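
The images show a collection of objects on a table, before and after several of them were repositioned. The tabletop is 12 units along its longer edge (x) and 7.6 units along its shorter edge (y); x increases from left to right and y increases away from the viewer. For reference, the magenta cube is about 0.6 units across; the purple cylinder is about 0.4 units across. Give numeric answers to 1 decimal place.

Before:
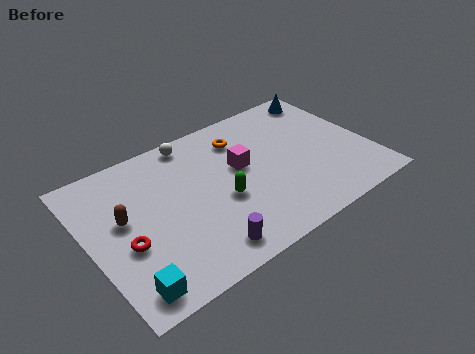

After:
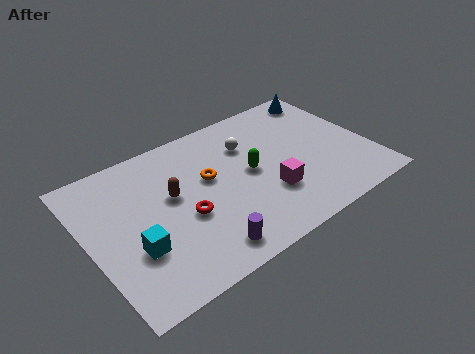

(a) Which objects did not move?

the purple cylinder and the blue cone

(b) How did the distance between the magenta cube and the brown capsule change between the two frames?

-0.8

Before: roughly 5.1 units apart; after: 4.3. That's 0.8 units closer together.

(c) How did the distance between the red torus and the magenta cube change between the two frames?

-1.8

They were about 5.4 units apart before and 3.6 after — 1.8 units closer together.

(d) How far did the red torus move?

2.5

The red torus was near (1.4, 3.0) before and (3.9, 3.1) after, so it travelled √(2.5² + 0.1²) ≈ 2.5 units.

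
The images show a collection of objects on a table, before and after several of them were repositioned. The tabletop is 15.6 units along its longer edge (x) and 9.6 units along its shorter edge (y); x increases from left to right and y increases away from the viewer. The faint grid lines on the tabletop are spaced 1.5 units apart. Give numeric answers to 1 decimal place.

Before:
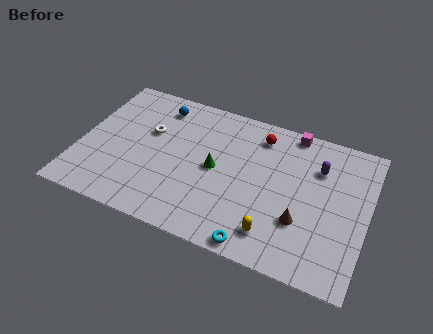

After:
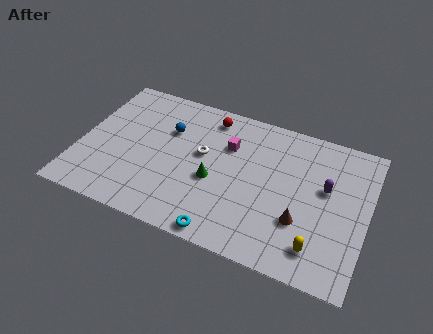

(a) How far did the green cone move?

0.8

The green cone moved from about (7.4, 4.8) to (7.4, 4.0), a distance of √(0.0² + 0.8²) ≈ 0.8.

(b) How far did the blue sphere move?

1.7

The blue sphere was near (3.9, 8.0) before and (4.6, 6.5) after, so it travelled √(0.7² + 1.5²) ≈ 1.7 units.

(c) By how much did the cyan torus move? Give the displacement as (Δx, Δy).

(-1.8, 0.0)

The cyan torus started near (10.1, 0.8) and ended near (8.3, 0.8).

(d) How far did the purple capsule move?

1.3

The purple capsule was near (12.8, 6.9) before and (13.3, 5.7) after, so it travelled √(0.5² + 1.2²) ≈ 1.3 units.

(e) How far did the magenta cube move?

4.0

The magenta cube moved from about (11.2, 8.8) to (7.9, 6.6), a distance of √(3.3² + 2.2²) ≈ 4.0.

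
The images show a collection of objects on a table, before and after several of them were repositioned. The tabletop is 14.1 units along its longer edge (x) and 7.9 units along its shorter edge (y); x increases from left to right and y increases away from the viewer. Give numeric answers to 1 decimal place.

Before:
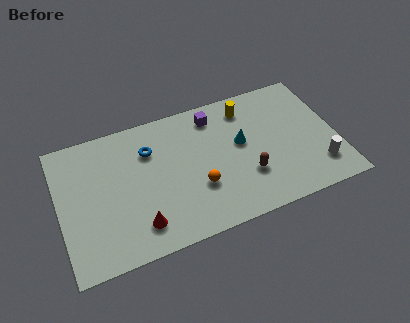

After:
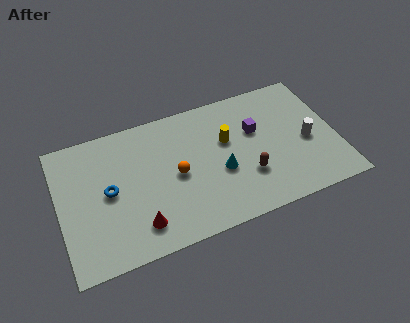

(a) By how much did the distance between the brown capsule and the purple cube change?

-1.7

Before: roughly 4.3 units apart; after: 2.6. That's 1.7 units closer together.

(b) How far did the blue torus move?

2.8

The blue torus moved from about (4.7, 5.7) to (2.5, 4.0), a distance of √(2.2² + 1.7²) ≈ 2.8.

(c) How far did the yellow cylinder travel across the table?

2.0

The yellow cylinder moved from about (9.8, 6.5) to (8.6, 4.9), a distance of √(1.2² + 1.6²) ≈ 2.0.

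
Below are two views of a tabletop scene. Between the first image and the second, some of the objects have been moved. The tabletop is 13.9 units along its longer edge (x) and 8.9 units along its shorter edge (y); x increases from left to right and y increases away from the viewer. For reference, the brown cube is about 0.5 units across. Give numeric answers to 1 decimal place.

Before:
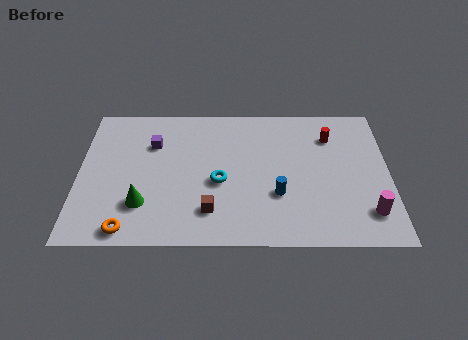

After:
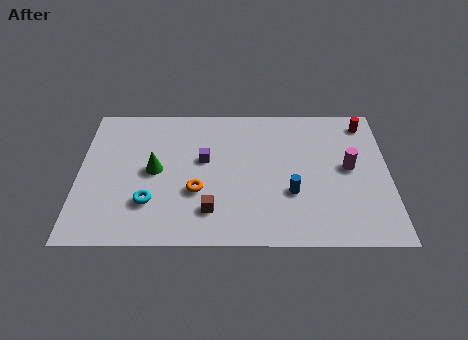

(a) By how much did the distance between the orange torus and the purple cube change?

-3.4

The distance was about 5.4 in the first image and 2.0 in the second, so they moved 3.4 units closer together.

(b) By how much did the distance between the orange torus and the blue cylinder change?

-2.7

They were about 6.9 units apart before and 4.2 after — 2.7 units closer together.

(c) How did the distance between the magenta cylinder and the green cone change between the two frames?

-1.3

Before: roughly 10.0 units apart; after: 8.7. That's 1.3 units closer together.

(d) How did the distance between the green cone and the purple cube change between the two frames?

-1.5

The distance was about 3.8 in the first image and 2.3 in the second, so they moved 1.5 units closer together.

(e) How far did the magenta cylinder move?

2.9

The magenta cylinder moved from about (12.9, 1.9) to (12.1, 4.7), a distance of √(0.8² + 2.8²) ≈ 2.9.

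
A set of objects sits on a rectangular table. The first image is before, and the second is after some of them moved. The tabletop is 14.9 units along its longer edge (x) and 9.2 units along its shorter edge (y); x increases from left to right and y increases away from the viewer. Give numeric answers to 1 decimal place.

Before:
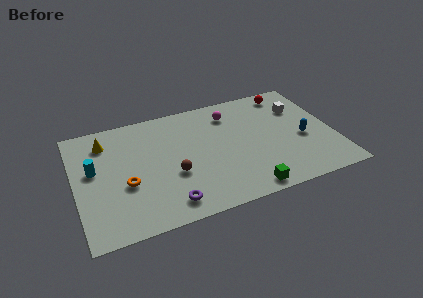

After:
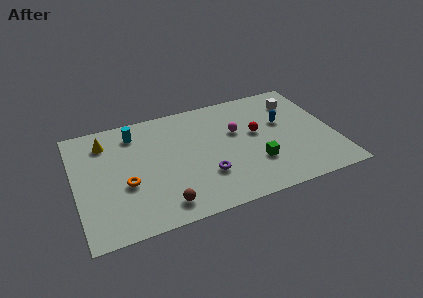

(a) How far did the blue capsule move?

2.0

From (13.1, 3.9) to (12.1, 5.6), the blue capsule covered √(1.0² + 1.7²) ≈ 2.0 units.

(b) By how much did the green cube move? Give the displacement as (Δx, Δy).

(0.8, 1.9)

From the two frames, the green cube sits at roughly (9.4, 0.9) before and (10.2, 2.8) after.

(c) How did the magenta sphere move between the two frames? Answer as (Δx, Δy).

(0.2, -1.6)

The magenta sphere was at about (9.2, 7.3) and moved to about (9.4, 5.7).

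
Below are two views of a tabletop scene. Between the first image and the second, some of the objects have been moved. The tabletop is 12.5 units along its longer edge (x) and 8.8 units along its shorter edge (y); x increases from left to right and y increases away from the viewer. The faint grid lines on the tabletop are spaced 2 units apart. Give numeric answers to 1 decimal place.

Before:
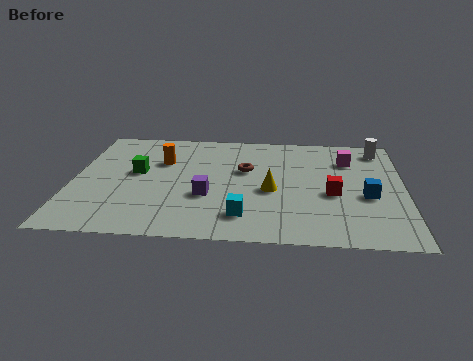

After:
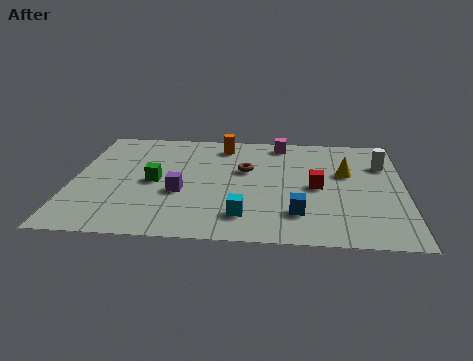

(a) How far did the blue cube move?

3.0

The blue cube was near (11.1, 3.6) before and (8.5, 2.1) after, so it travelled √(2.6² + 1.5²) ≈ 3.0 units.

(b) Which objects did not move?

the brown torus and the cyan cube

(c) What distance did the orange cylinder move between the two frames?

2.7

The orange cylinder moved from about (3.3, 5.9) to (5.6, 7.4), a distance of √(2.3² + 1.5²) ≈ 2.7.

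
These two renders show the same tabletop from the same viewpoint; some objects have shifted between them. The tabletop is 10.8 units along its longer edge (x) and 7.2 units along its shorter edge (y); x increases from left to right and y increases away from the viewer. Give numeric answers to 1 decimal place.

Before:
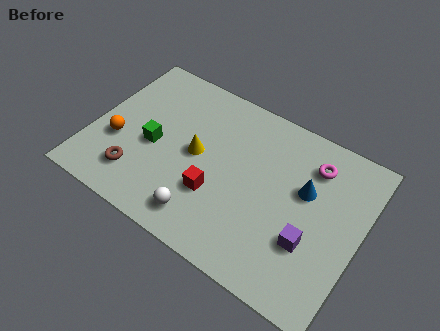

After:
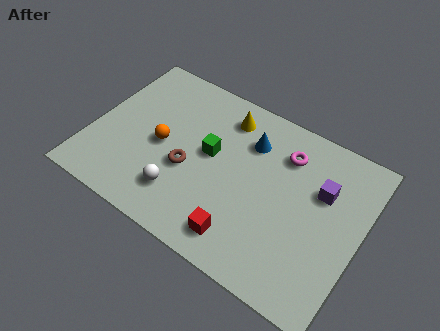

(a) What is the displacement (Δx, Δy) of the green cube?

(2.2, 0.8)

The green cube started near (2.5, 3.2) and ended near (4.7, 4.0).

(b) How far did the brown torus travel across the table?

2.3

The brown torus moved from about (2.1, 1.6) to (4.0, 2.9), a distance of √(1.9² + 1.3²) ≈ 2.3.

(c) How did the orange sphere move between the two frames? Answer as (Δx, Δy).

(1.7, 0.7)

From the two frames, the orange sphere sits at roughly (1.1, 2.7) before and (2.8, 3.4) after.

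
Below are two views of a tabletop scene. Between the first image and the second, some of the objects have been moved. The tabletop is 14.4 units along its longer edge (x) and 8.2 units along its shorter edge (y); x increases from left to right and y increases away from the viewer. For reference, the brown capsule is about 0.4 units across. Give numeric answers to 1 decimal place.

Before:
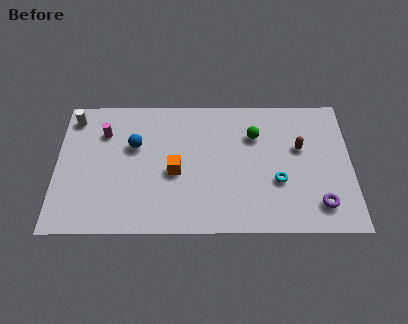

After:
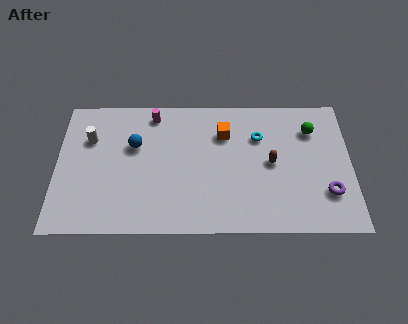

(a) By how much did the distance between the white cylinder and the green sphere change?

+1.9

Before: roughly 9.0 units apart; after: 10.9. That's 1.9 units further apart.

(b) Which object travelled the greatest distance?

the orange cube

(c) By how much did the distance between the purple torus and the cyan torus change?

+2.3

Before: roughly 2.4 units apart; after: 4.7. That's 2.3 units further apart.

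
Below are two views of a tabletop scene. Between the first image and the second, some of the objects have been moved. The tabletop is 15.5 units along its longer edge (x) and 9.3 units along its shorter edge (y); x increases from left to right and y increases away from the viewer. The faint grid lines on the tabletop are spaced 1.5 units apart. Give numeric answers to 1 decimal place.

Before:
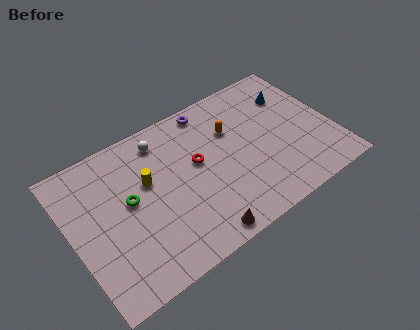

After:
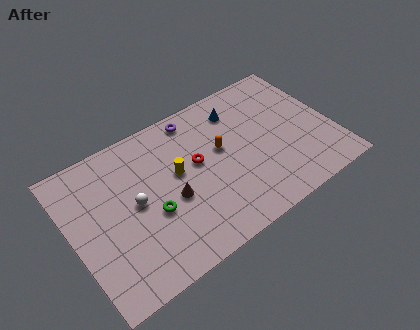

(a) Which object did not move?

the red torus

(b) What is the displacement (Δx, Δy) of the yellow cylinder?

(1.7, -0.4)

The yellow cylinder was at about (4.6, 5.7) and moved to about (6.3, 5.3).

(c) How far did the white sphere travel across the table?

3.7

From (5.8, 7.8) to (3.7, 4.8), the white sphere covered √(2.1² + 3.0²) ≈ 3.7 units.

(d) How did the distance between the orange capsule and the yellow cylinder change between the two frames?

-2.5

The distance was about 5.2 in the first image and 2.7 in the second, so they moved 2.5 units closer together.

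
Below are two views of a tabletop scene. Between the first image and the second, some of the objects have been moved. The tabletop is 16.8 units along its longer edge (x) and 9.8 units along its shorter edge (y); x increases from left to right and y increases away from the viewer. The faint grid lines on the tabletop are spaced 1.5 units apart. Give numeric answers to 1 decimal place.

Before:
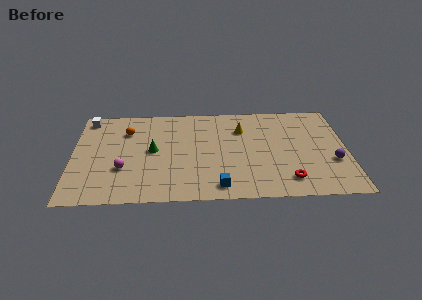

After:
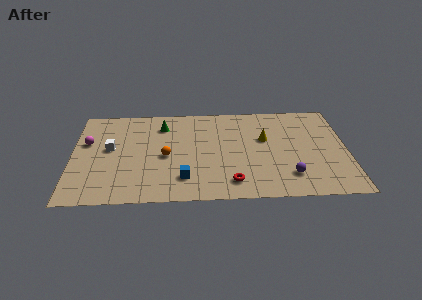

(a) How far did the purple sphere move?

3.0

The purple sphere moved from about (15.9, 3.5) to (13.2, 2.2), a distance of √(2.7² + 1.3²) ≈ 3.0.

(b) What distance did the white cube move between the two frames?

3.5

The white cube moved from about (0.9, 8.6) to (2.3, 5.4), a distance of √(1.4² + 3.2²) ≈ 3.5.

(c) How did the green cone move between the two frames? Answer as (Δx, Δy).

(0.6, 2.6)

The green cone started near (4.9, 5.1) and ended near (5.5, 7.7).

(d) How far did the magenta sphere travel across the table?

3.6

The magenta sphere moved from about (3.1, 3.3) to (0.9, 6.1), a distance of √(2.2² + 2.8²) ≈ 3.6.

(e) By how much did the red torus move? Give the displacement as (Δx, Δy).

(-3.4, -0.1)

The red torus started near (13.1, 1.8) and ended near (9.7, 1.7).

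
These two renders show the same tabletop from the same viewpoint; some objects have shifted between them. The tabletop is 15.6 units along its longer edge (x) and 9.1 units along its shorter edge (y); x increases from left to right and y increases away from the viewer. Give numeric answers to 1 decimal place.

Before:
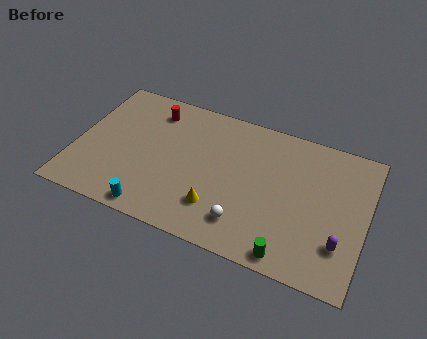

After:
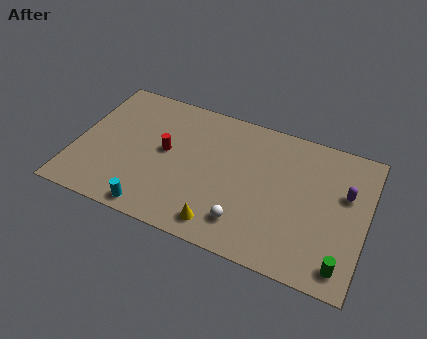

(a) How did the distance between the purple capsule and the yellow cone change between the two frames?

+1.1

The distance was about 6.5 in the first image and 7.6 in the second, so they moved 1.1 units further apart.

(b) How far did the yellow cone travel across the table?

1.0

The yellow cone moved from about (7.9, 2.3) to (8.2, 1.3), a distance of √(0.3² + 1.0²) ≈ 1.0.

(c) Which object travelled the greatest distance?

the purple capsule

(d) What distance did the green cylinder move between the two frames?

2.7

From (11.9, 0.9) to (14.6, 1.3), the green cylinder covered √(2.7² + 0.4²) ≈ 2.7 units.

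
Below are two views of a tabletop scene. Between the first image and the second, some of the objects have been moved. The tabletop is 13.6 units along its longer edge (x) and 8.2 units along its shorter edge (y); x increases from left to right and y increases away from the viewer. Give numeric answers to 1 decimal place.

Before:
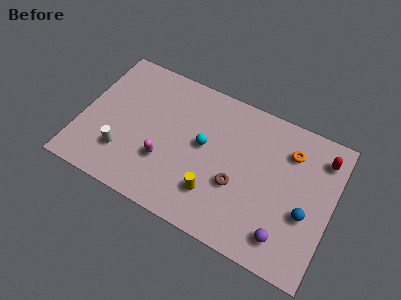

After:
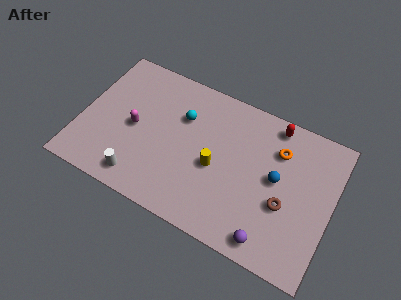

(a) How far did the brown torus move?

2.6

The brown torus moved from about (8.6, 3.1) to (11.2, 3.2), a distance of √(2.6² + 0.1²) ≈ 2.6.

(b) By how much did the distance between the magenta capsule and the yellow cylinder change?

+1.6

They were about 2.9 units apart before and 4.5 after — 1.6 units further apart.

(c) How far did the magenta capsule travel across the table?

2.2

From (4.7, 2.7) to (2.9, 3.9), the magenta capsule covered √(1.8² + 1.2²) ≈ 2.2 units.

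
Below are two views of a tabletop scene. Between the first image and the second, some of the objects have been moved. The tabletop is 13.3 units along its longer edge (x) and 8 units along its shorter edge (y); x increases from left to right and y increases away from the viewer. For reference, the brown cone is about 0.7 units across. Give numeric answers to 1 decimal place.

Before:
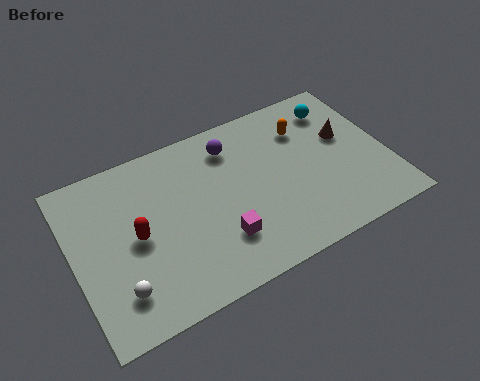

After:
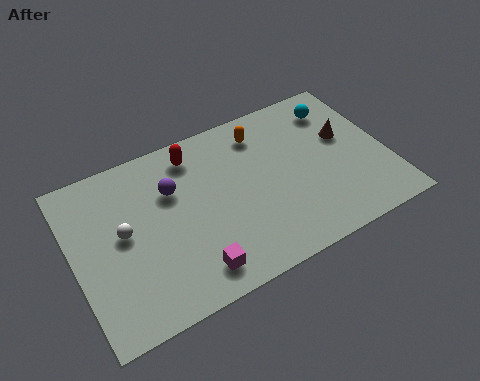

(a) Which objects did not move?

the cyan sphere and the brown cone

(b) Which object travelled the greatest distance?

the red capsule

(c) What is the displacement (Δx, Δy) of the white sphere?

(0.5, 2.5)

The white sphere was at about (1.6, 1.8) and moved to about (2.1, 4.3).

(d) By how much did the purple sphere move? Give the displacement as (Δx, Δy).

(-2.7, -1.0)

The purple sphere was at about (7.0, 6.4) and moved to about (4.3, 5.4).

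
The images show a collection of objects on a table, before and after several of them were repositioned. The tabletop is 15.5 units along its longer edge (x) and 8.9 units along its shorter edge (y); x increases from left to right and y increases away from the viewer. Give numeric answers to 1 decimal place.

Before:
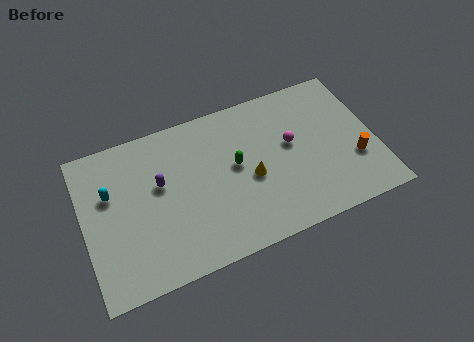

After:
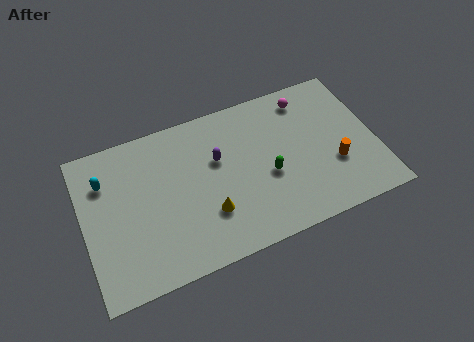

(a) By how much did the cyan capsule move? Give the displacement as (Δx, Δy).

(-0.2, 0.8)

The cyan capsule started near (1.5, 5.7) and ended near (1.3, 6.5).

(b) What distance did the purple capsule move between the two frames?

3.1

From (4.1, 5.3) to (7.2, 5.6), the purple capsule covered √(3.1² + 0.3²) ≈ 3.1 units.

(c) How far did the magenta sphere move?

2.6

The magenta sphere moved from about (11.1, 5.1) to (12.2, 7.5), a distance of √(1.1² + 2.4²) ≈ 2.6.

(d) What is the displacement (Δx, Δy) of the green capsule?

(1.6, -1.2)

From the two frames, the green capsule sits at roughly (8.1, 4.9) before and (9.7, 3.7) after.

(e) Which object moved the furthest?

the purple capsule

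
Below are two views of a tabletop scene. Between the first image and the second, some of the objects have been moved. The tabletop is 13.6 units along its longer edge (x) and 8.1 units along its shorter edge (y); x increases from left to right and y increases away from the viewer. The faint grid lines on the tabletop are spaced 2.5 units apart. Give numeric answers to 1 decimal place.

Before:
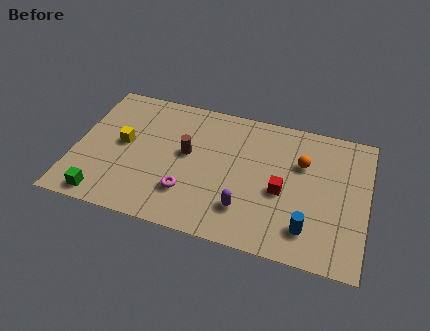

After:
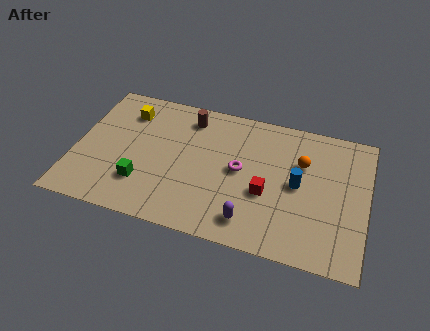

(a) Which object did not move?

the orange sphere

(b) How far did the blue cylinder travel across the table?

2.5

From (11.0, 1.7) to (10.4, 4.1), the blue cylinder covered √(0.6² + 2.4²) ≈ 2.5 units.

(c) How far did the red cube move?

0.8

The red cube moved from about (9.7, 3.5) to (9.0, 3.2), a distance of √(0.7² + 0.3²) ≈ 0.8.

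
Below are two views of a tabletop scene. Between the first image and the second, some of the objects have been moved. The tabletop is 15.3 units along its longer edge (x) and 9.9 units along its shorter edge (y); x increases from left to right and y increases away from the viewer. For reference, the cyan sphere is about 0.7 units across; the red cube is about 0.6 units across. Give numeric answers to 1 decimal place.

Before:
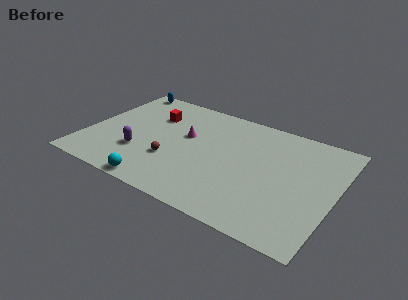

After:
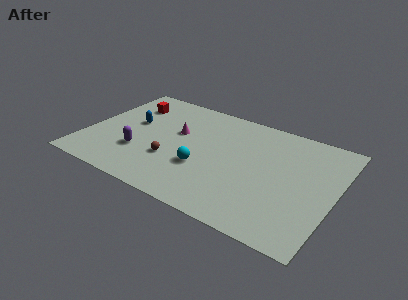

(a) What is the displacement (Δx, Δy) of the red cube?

(-1.6, 0.5)

The red cube was at about (3.7, 7.0) and moved to about (2.1, 7.5).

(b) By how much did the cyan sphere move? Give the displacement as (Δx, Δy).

(2.3, 2.7)

The cyan sphere was at about (5.1, 0.8) and moved to about (7.4, 3.5).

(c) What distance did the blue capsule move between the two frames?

3.6

The blue capsule moved from about (1.3, 9.1) to (2.6, 5.7), a distance of √(1.3² + 3.4²) ≈ 3.6.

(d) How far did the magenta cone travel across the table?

0.6

The magenta cone was near (6.0, 5.9) before and (5.4, 6.0) after, so it travelled √(0.6² + 0.1²) ≈ 0.6 units.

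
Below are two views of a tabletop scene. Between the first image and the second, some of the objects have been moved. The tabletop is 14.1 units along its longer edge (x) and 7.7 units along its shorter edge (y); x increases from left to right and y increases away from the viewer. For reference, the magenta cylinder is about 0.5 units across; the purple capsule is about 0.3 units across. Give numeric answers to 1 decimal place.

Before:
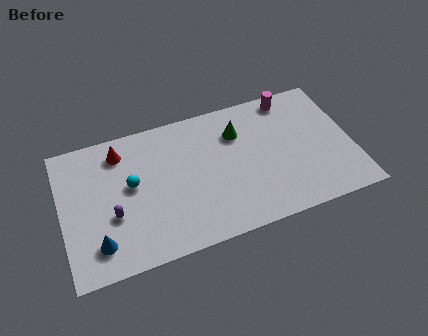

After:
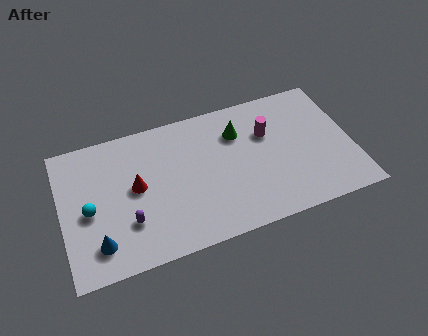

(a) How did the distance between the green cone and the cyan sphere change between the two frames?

+2.2

They were about 5.5 units apart before and 7.7 after — 2.2 units further apart.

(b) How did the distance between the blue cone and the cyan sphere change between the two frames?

-1.3

Before: roughly 3.2 units apart; after: 1.9. That's 1.3 units closer together.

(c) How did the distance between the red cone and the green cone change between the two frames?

-0.4

They were about 5.7 units apart before and 5.3 after — 0.4 units closer together.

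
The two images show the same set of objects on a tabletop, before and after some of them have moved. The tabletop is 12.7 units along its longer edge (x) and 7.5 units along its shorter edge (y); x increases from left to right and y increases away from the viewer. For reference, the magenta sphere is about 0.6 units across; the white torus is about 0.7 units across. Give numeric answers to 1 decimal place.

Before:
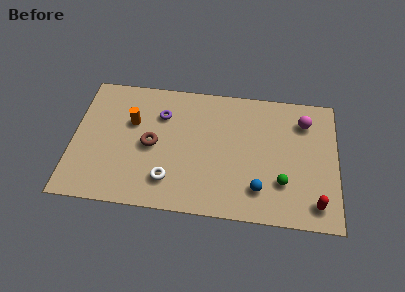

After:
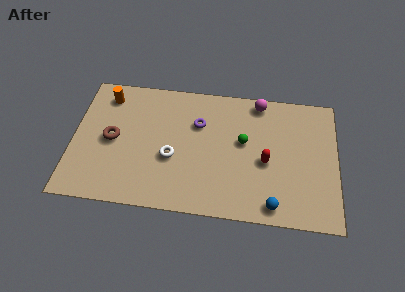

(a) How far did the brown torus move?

1.9

The brown torus moved from about (3.8, 3.6) to (1.9, 3.7), a distance of √(1.9² + 0.1²) ≈ 1.9.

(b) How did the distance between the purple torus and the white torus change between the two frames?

-1.3

The distance was about 3.7 in the first image and 2.4 in the second, so they moved 1.3 units closer together.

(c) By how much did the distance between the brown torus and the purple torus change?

+2.5

They were about 1.8 units apart before and 4.3 after — 2.5 units further apart.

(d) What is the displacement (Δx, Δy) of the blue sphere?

(0.7, -0.8)

The blue sphere started near (9.0, 1.7) and ended near (9.7, 0.9).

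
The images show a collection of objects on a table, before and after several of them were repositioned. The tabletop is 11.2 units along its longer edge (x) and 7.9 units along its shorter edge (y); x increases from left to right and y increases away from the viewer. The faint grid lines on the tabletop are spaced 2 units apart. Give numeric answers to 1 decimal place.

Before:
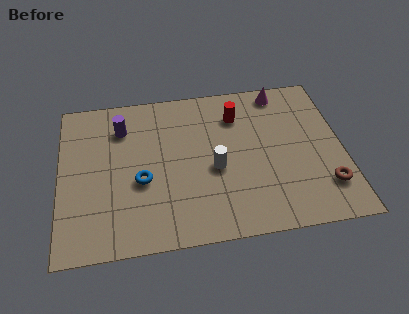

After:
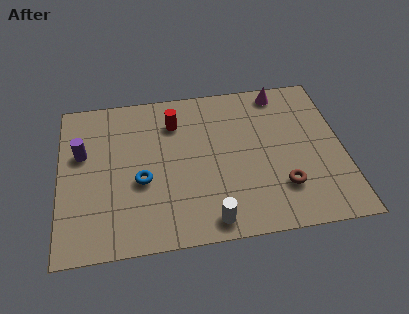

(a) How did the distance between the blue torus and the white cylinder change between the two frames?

+0.6

The distance was about 2.9 in the first image and 3.5 in the second, so they moved 0.6 units further apart.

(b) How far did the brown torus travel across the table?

1.7

The brown torus was near (10.4, 1.9) before and (8.7, 2.1) after, so it travelled √(1.7² + 0.2²) ≈ 1.7 units.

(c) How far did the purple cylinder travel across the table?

1.9

The purple cylinder moved from about (2.5, 6.0) to (0.9, 4.9), a distance of √(1.6² + 1.1²) ≈ 1.9.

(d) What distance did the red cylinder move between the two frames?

2.5

From (7.1, 6.0) to (4.6, 6.0), the red cylinder covered √(2.5² + 0.0²) ≈ 2.5 units.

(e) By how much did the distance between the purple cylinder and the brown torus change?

-0.6

Before: roughly 8.9 units apart; after: 8.3. That's 0.6 units closer together.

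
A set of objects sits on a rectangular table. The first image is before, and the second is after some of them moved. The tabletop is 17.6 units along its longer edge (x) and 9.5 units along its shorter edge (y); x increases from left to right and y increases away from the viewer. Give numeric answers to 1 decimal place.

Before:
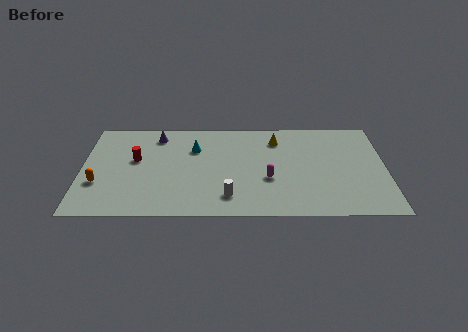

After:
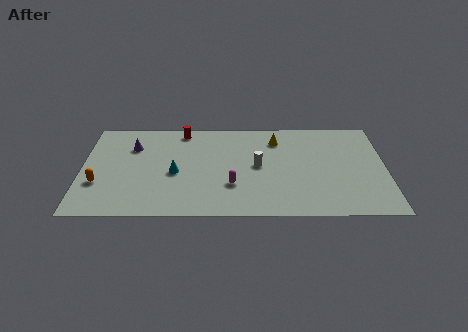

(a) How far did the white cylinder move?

3.4

The white cylinder moved from about (8.5, 1.9) to (10.2, 4.9), a distance of √(1.7² + 3.0²) ≈ 3.4.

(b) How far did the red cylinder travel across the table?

4.0

From (3.1, 5.5) to (5.8, 8.4), the red cylinder covered √(2.7² + 2.9²) ≈ 4.0 units.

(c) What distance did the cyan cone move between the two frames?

2.6

From (6.5, 6.6) to (5.4, 4.2), the cyan cone covered √(1.1² + 2.4²) ≈ 2.6 units.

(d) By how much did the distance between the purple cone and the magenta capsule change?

-0.9

They were about 7.8 units apart before and 6.9 after — 0.9 units closer together.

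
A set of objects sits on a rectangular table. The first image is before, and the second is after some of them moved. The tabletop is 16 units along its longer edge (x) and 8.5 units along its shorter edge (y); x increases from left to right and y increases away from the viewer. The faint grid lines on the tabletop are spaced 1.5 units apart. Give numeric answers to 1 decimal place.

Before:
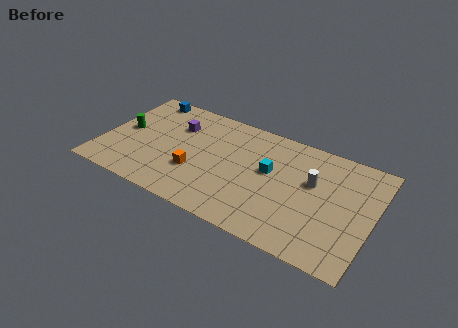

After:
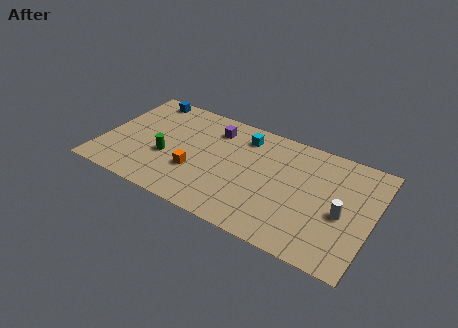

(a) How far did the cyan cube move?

2.7

From (9.9, 4.9) to (8.1, 6.9), the cyan cube covered √(1.8² + 2.0²) ≈ 2.7 units.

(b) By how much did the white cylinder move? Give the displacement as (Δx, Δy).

(1.9, -1.5)

The white cylinder was at about (12.4, 5.2) and moved to about (14.3, 3.7).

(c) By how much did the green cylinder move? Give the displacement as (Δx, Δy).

(2.7, -1.1)

The green cylinder was at about (1.2, 4.4) and moved to about (3.9, 3.3).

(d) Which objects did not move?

the blue cube and the orange cube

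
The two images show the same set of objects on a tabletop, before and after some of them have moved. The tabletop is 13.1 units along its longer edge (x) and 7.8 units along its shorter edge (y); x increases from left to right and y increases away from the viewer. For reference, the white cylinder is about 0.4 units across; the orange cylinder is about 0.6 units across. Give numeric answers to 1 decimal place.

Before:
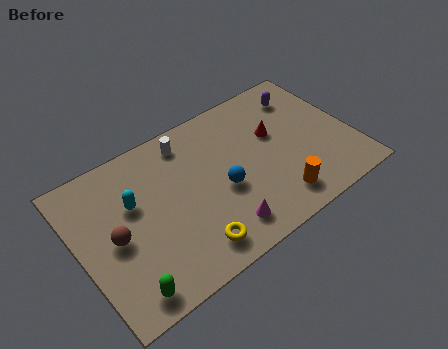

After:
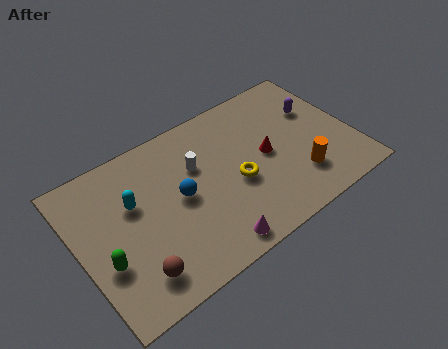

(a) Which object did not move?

the cyan capsule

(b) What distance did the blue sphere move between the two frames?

2.0

The blue sphere was near (6.7, 3.3) before and (4.8, 4.0) after, so it travelled √(1.9² + 0.7²) ≈ 2.0 units.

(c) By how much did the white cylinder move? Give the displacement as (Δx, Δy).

(0.2, -1.5)

From the two frames, the white cylinder sits at roughly (5.6, 6.6) before and (5.8, 5.1) after.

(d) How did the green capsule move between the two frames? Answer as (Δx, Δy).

(-0.6, 1.8)

From the two frames, the green capsule sits at roughly (1.6, 1.0) before and (1.0, 2.8) after.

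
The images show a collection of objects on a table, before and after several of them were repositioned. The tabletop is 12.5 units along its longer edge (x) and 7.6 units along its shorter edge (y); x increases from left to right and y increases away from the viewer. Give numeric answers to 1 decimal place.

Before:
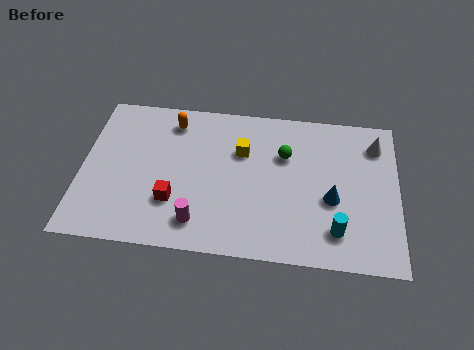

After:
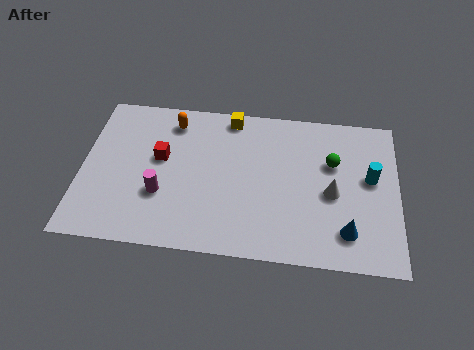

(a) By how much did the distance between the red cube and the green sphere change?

+1.7

The distance was about 5.1 in the first image and 6.8 in the second, so they moved 1.7 units further apart.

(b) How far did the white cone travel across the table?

3.1

From (11.6, 6.0) to (9.9, 3.4), the white cone covered √(1.7² + 2.6²) ≈ 3.1 units.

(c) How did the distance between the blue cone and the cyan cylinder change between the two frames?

+1.3

The distance was about 1.5 in the first image and 2.8 in the second, so they moved 1.3 units further apart.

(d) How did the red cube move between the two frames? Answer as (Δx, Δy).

(-0.6, 2.1)

The red cube started near (3.7, 2.3) and ended near (3.1, 4.4).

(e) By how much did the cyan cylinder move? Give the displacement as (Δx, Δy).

(1.3, 2.7)

From the two frames, the cyan cylinder sits at roughly (10.1, 1.6) before and (11.4, 4.3) after.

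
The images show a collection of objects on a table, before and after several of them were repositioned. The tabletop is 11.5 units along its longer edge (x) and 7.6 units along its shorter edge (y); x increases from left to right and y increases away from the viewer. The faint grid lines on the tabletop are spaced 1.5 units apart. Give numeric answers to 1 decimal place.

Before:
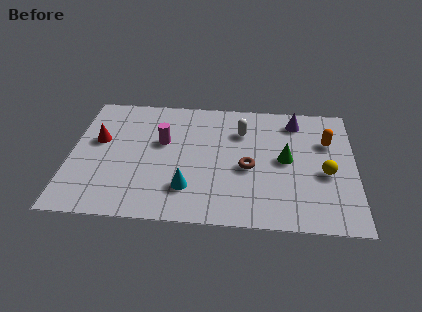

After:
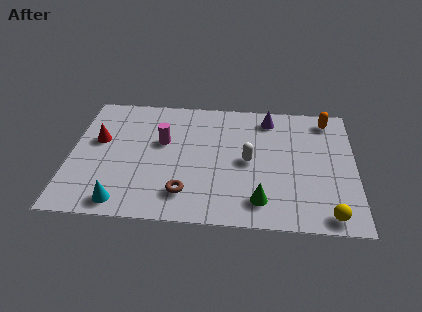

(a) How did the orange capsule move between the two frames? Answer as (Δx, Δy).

(0.0, 1.4)

From the two frames, the orange capsule sits at roughly (10.4, 5.1) before and (10.4, 6.5) after.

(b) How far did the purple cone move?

1.1

The purple cone moved from about (9.1, 6.3) to (8.0, 6.4), a distance of √(1.1² + 0.1²) ≈ 1.1.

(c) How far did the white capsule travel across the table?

1.8

The white capsule moved from about (6.9, 5.5) to (7.2, 3.7), a distance of √(0.3² + 1.8²) ≈ 1.8.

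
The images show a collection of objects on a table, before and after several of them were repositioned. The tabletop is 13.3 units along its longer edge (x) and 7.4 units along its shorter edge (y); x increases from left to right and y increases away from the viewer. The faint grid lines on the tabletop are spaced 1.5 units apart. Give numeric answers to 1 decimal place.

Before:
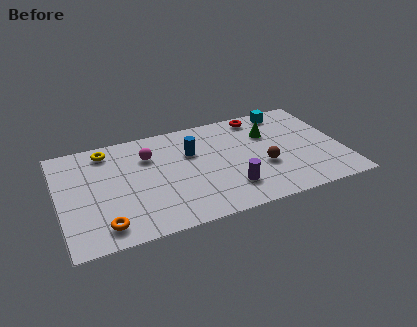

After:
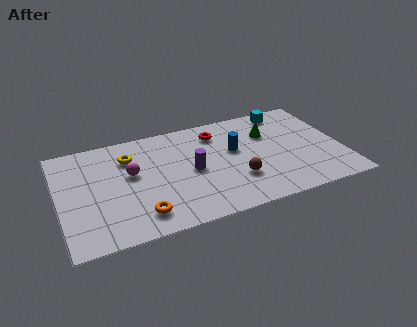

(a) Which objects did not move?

the green cone and the cyan cube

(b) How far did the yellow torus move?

1.3

The yellow torus moved from about (2.4, 6.3) to (3.4, 5.5), a distance of √(1.0² + 0.8²) ≈ 1.3.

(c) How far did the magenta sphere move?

1.3

The magenta sphere moved from about (4.3, 5.3) to (3.4, 4.3), a distance of √(0.9² + 1.0²) ≈ 1.3.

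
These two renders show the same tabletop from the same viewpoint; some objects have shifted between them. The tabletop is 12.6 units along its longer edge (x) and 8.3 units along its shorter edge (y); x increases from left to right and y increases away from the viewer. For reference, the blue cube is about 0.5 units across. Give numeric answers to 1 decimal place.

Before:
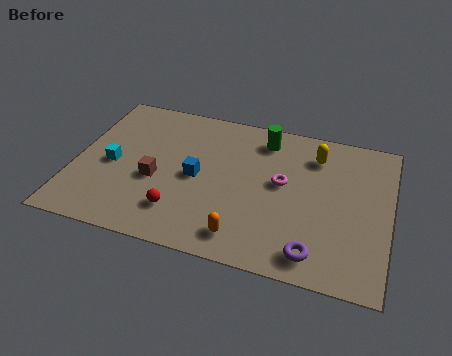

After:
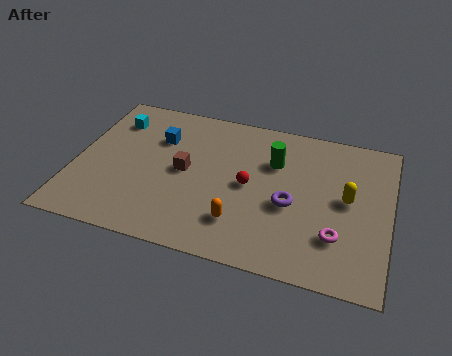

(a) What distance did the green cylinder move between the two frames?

1.3

From (7.4, 6.9) to (7.9, 5.7), the green cylinder covered √(0.5² + 1.2²) ≈ 1.3 units.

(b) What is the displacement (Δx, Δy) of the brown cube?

(1.1, 0.8)

From the two frames, the brown cube sits at roughly (3.3, 3.4) before and (4.4, 4.2) after.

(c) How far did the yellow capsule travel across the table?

2.5

From (9.5, 6.5) to (10.9, 4.4), the yellow capsule covered √(1.4² + 2.1²) ≈ 2.5 units.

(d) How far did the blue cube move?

2.5

The blue cube moved from about (4.9, 4.0) to (3.2, 5.8), a distance of √(1.7² + 1.8²) ≈ 2.5.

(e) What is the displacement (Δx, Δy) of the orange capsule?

(-0.2, 0.7)

From the two frames, the orange capsule sits at roughly (7.0, 1.3) before and (6.8, 2.0) after.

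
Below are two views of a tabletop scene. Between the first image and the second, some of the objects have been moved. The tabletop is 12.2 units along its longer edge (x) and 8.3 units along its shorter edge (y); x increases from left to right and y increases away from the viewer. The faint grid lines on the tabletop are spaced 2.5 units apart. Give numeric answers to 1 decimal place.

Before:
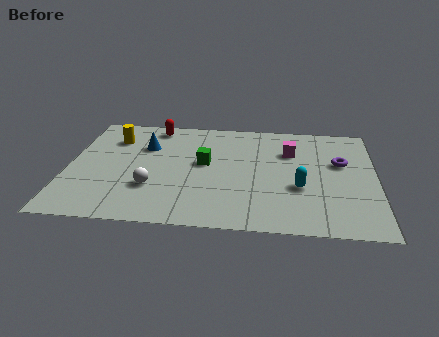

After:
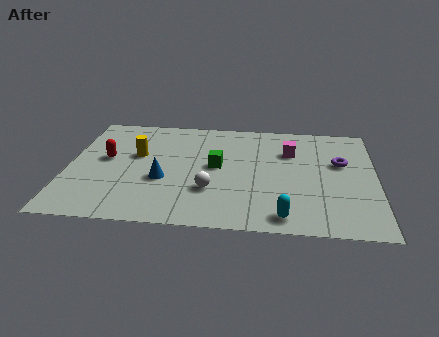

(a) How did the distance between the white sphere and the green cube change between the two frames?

-1.0

The distance was about 2.8 in the first image and 1.8 in the second, so they moved 1.0 units closer together.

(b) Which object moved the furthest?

the red capsule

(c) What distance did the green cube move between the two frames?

0.5

From (5.4, 4.6) to (5.9, 4.4), the green cube covered √(0.5² + 0.2²) ≈ 0.5 units.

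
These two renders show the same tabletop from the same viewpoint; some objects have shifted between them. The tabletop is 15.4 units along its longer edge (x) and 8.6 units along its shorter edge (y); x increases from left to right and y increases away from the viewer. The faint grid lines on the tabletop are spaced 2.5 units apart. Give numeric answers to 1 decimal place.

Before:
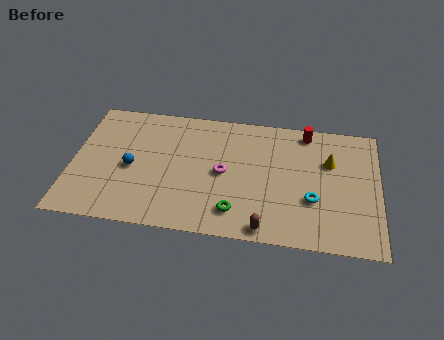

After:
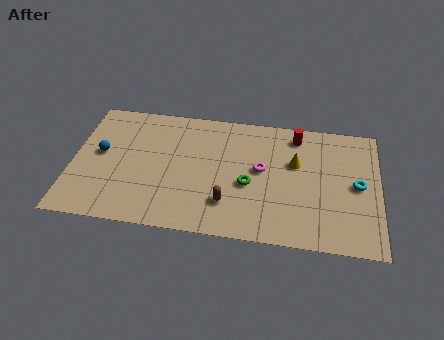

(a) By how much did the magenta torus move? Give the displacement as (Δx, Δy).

(1.9, 0.5)

From the two frames, the magenta torus sits at roughly (7.6, 4.2) before and (9.5, 4.7) after.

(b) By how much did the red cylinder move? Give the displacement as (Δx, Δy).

(-0.5, -0.3)

The red cylinder was at about (11.7, 7.6) and moved to about (11.2, 7.3).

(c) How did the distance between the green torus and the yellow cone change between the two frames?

-3.2

They were about 6.1 units apart before and 2.9 after — 3.2 units closer together.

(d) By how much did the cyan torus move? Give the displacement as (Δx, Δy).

(2.2, 1.3)

From the two frames, the cyan torus sits at roughly (12.1, 3.0) before and (14.3, 4.3) after.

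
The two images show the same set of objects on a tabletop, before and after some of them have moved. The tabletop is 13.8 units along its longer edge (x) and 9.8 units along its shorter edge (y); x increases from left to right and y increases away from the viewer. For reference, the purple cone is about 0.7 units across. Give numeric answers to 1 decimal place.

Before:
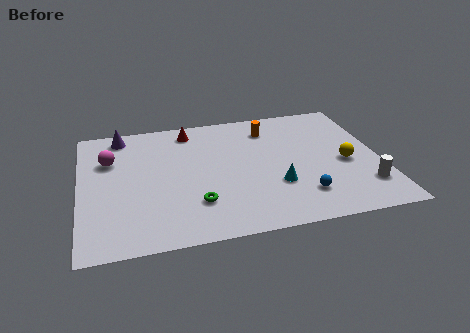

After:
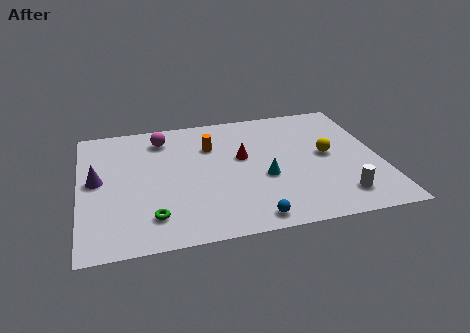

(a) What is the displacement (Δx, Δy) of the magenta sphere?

(2.5, 1.3)

The magenta sphere started near (1.4, 6.7) and ended near (3.9, 8.0).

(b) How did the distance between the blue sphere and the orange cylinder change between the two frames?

+0.4

Before: roughly 5.7 units apart; after: 6.1. That's 0.4 units further apart.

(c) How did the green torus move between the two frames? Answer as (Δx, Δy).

(-2.0, -0.6)

The green torus started near (5.2, 2.6) and ended near (3.2, 2.0).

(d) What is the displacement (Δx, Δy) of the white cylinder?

(-1.2, -0.5)

From the two frames, the white cylinder sits at roughly (12.9, 2.3) before and (11.7, 1.8) after.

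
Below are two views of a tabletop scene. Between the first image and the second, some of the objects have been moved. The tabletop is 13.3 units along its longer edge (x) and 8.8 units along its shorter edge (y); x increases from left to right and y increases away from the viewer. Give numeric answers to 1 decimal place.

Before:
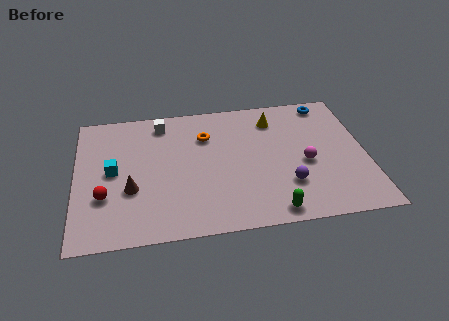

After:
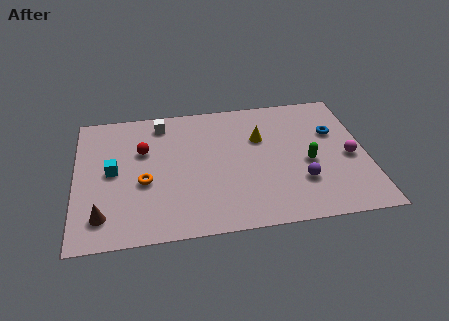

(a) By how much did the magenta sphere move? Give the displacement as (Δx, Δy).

(2.0, 0.1)

The magenta sphere was at about (10.5, 3.8) and moved to about (12.5, 3.9).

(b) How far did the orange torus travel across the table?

4.0

The orange torus was near (6.0, 6.3) before and (3.1, 3.6) after, so it travelled √(2.9² + 2.7²) ≈ 4.0 units.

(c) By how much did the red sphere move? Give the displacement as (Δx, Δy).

(1.8, 2.8)

From the two frames, the red sphere sits at roughly (1.3, 2.9) before and (3.1, 5.7) after.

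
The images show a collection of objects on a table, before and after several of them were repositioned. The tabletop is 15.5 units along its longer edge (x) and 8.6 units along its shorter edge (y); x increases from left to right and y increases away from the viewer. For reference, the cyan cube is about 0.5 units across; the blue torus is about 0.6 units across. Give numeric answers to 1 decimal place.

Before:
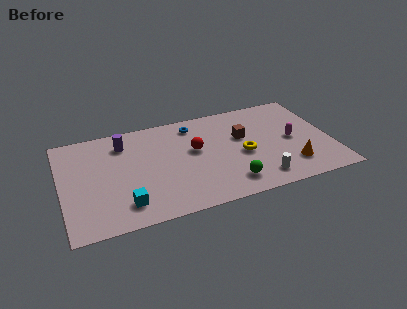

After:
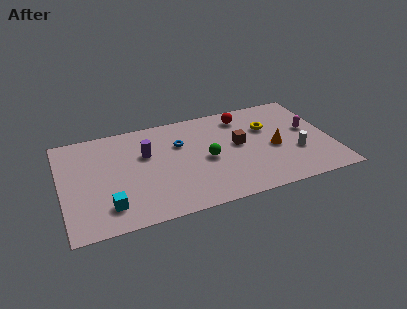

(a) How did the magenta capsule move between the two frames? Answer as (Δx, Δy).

(1.0, 0.6)

From the two frames, the magenta capsule sits at roughly (13.3, 4.2) before and (14.3, 4.8) after.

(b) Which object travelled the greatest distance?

the red sphere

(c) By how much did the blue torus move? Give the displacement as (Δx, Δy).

(-0.9, -1.4)

From the two frames, the blue torus sits at roughly (7.8, 7.2) before and (6.9, 5.8) after.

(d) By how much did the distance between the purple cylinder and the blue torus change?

-2.1

The distance was about 4.1 in the first image and 2.0 in the second, so they moved 2.1 units closer together.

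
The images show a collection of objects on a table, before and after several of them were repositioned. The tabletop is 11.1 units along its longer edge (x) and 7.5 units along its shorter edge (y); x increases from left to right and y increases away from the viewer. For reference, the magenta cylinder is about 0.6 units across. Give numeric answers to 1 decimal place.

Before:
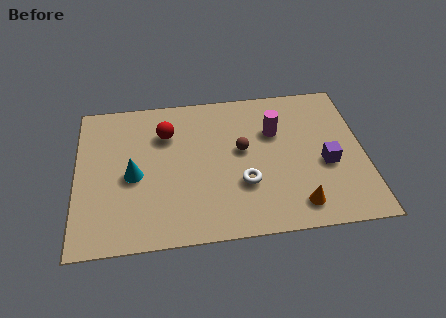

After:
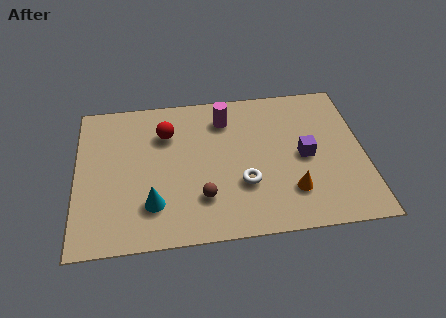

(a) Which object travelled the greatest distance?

the brown sphere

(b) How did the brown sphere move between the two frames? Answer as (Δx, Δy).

(-1.6, -2.2)

The brown sphere was at about (6.4, 4.2) and moved to about (4.8, 2.0).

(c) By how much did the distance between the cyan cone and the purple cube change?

-1.3

They were about 7.4 units apart before and 6.1 after — 1.3 units closer together.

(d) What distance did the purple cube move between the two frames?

0.9

From (9.6, 3.1) to (8.8, 3.6), the purple cube covered √(0.8² + 0.5²) ≈ 0.9 units.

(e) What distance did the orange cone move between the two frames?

0.7

The orange cone moved from about (8.4, 1.2) to (8.2, 1.9), a distance of √(0.2² + 0.7²) ≈ 0.7.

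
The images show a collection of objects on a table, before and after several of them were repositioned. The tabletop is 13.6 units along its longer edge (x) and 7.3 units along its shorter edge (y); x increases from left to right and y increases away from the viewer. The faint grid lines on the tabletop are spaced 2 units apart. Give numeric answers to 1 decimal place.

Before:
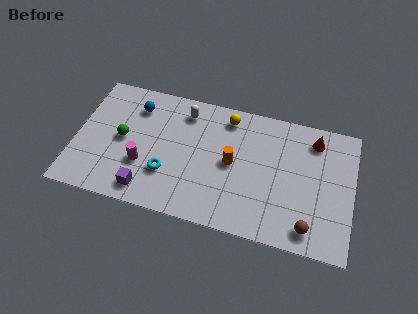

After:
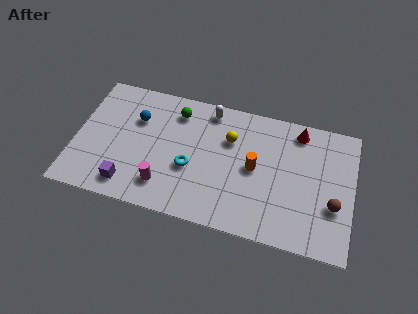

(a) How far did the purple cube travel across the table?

0.9

The purple cube moved from about (3.7, 1.1) to (2.8, 1.2), a distance of √(0.9² + 0.1²) ≈ 0.9.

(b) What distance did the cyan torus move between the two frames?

1.3

The cyan torus was near (4.6, 2.3) before and (5.7, 2.9) after, so it travelled √(1.1² + 0.6²) ≈ 1.3 units.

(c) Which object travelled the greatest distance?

the green sphere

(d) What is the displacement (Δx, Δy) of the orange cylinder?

(1.1, 0.0)

The orange cylinder was at about (7.7, 3.7) and moved to about (8.8, 3.7).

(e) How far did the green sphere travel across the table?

3.3

The green sphere moved from about (2.3, 3.7) to (4.8, 5.9), a distance of √(2.5² + 2.2²) ≈ 3.3.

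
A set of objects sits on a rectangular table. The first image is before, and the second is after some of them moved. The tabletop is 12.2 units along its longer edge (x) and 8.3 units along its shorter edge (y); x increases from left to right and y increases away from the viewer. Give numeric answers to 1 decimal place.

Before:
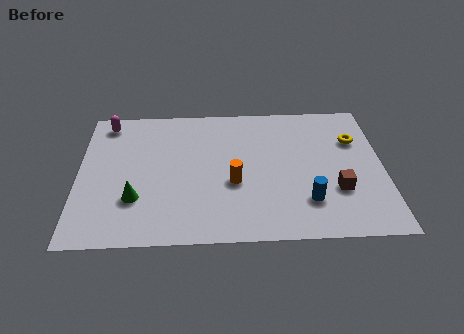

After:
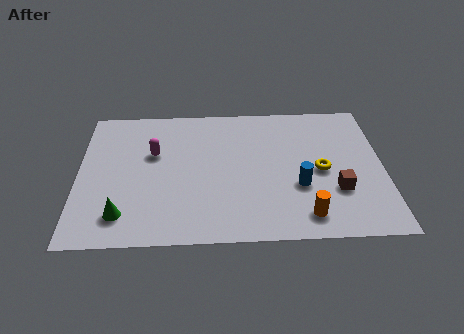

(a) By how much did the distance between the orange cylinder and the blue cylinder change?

-1.4

They were about 3.1 units apart before and 1.7 after — 1.4 units closer together.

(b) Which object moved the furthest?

the orange cylinder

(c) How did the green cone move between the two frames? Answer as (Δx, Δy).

(-0.5, -0.9)

From the two frames, the green cone sits at roughly (2.3, 2.5) before and (1.8, 1.6) after.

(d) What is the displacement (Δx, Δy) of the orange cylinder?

(2.8, -2.0)

The orange cylinder started near (6.2, 3.3) and ended near (9.0, 1.3).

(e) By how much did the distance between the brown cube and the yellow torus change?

-1.8

The distance was about 3.1 in the first image and 1.3 in the second, so they moved 1.8 units closer together.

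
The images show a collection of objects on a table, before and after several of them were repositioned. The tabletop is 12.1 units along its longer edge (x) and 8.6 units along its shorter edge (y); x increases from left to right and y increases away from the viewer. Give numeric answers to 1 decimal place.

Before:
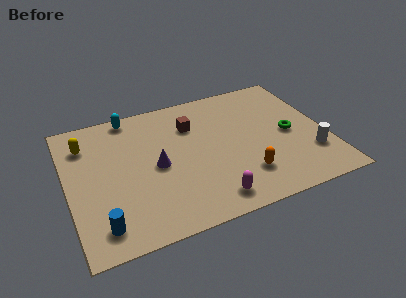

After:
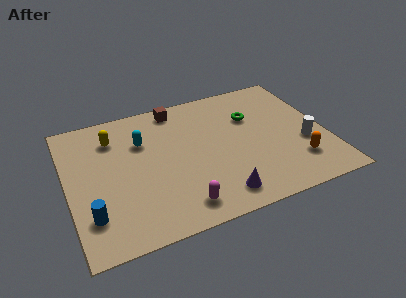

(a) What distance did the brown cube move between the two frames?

1.5

The brown cube was near (6.0, 6.2) before and (5.4, 7.6) after, so it travelled √(0.6² + 1.4²) ≈ 1.5 units.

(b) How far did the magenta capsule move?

1.4

From (6.3, 1.2) to (4.9, 1.3), the magenta capsule covered √(1.4² + 0.1²) ≈ 1.4 units.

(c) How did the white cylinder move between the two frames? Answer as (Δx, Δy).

(-0.2, 0.8)

The white cylinder started near (11.2, 2.4) and ended near (11.0, 3.2).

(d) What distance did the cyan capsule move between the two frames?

1.9

The cyan capsule moved from about (3.2, 7.8) to (3.6, 5.9), a distance of √(0.4² + 1.9²) ≈ 1.9.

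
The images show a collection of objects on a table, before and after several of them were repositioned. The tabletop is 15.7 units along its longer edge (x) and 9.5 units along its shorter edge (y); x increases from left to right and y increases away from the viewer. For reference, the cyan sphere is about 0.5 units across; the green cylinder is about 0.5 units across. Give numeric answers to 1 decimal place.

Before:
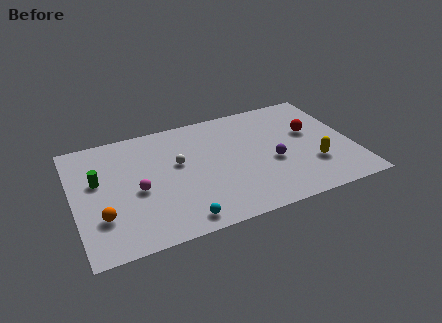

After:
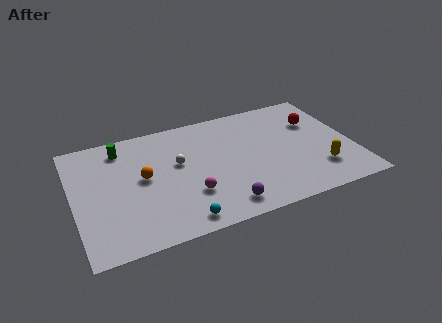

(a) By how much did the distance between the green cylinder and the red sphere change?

-1.0

The distance was about 12.1 in the first image and 11.1 in the second, so they moved 1.0 units closer together.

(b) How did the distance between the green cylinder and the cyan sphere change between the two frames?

+1.1

They were about 6.2 units apart before and 7.3 after — 1.1 units further apart.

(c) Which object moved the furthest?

the purple sphere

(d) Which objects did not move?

the cyan sphere and the white sphere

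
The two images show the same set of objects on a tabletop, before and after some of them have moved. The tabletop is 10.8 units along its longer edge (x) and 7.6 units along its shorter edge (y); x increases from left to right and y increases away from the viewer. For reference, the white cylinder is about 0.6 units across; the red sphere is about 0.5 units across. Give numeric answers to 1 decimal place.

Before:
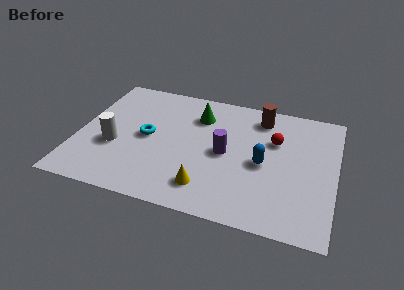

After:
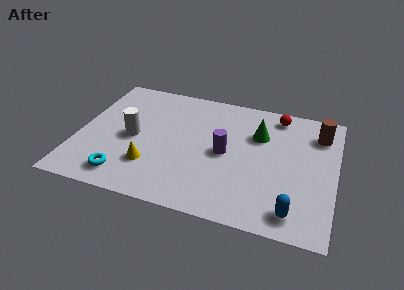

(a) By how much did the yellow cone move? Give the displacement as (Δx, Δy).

(-2.4, 0.6)

The yellow cone was at about (5.6, 1.5) and moved to about (3.2, 2.1).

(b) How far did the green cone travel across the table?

2.6

The green cone was near (4.9, 5.7) before and (7.5, 5.2) after, so it travelled √(2.6² + 0.5²) ≈ 2.6 units.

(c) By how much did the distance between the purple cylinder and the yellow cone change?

+1.1

Before: roughly 2.3 units apart; after: 3.4. That's 1.1 units further apart.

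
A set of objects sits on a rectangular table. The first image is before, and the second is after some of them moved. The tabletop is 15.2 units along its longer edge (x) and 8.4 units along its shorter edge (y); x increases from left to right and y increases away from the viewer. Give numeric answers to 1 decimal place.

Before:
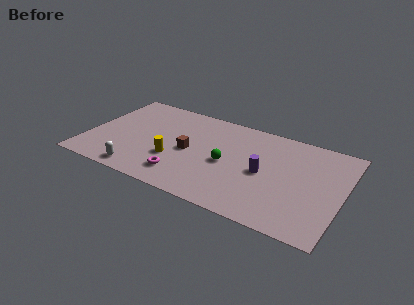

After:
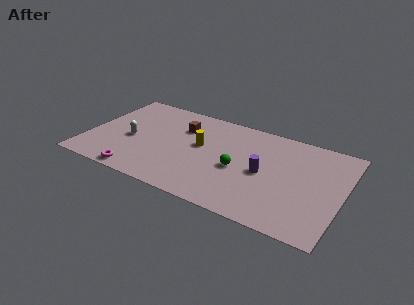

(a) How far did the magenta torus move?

2.7

From (6.0, 1.7) to (3.5, 0.8), the magenta torus covered √(2.5² + 0.9²) ≈ 2.7 units.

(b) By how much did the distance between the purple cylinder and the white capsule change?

+0.3

The distance was about 7.7 in the first image and 8.0 in the second, so they moved 0.3 units further apart.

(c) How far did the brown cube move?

2.1

The brown cube was near (6.1, 4.0) before and (5.4, 6.0) after, so it travelled √(0.7² + 2.0²) ≈ 2.1 units.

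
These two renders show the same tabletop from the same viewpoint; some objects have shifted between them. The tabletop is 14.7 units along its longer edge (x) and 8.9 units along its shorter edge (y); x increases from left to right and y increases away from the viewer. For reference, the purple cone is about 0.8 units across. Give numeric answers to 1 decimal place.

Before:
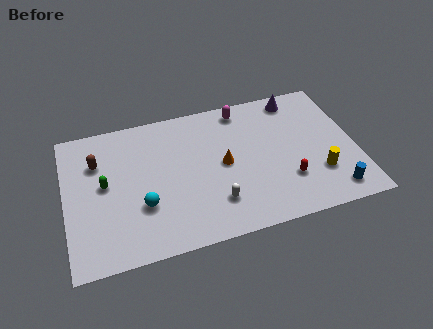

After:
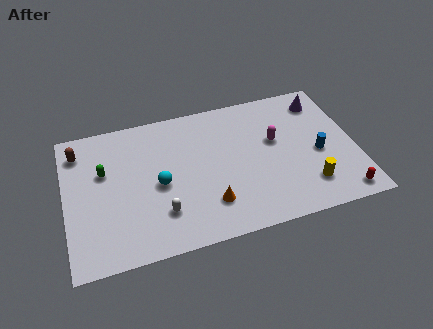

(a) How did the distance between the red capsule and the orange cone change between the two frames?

+3.1

They were about 3.6 units apart before and 6.7 after — 3.1 units further apart.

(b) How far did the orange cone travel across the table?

2.5

The orange cone was near (8.0, 4.5) before and (7.1, 2.2) after, so it travelled √(0.9² + 2.3²) ≈ 2.5 units.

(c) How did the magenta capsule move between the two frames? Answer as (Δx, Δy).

(1.5, -2.5)

The magenta capsule was at about (9.2, 7.8) and moved to about (10.7, 5.3).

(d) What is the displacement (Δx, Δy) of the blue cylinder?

(-0.5, 2.6)

From the two frames, the blue cylinder sits at roughly (13.3, 1.3) before and (12.8, 3.9) after.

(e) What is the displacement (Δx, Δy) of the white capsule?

(-2.7, 0.1)

From the two frames, the white capsule sits at roughly (7.4, 2.2) before and (4.7, 2.3) after.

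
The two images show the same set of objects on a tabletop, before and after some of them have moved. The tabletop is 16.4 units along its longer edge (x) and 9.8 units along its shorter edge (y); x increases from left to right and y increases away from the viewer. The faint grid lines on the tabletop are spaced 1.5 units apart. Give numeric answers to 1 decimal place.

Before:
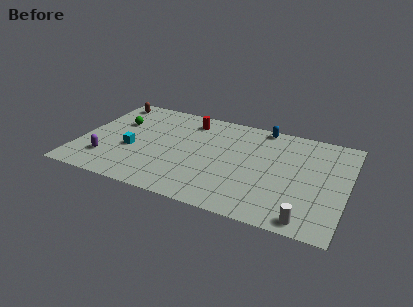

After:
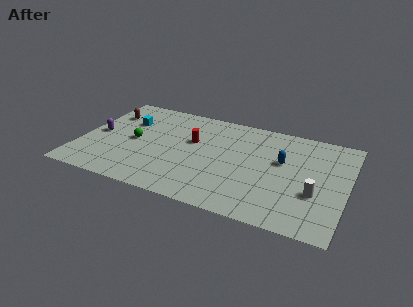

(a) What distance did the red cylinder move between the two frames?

2.1

The red cylinder moved from about (6.4, 8.1) to (6.8, 6.0), a distance of √(0.4² + 2.1²) ≈ 2.1.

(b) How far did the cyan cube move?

2.9

The cyan cube was near (3.3, 3.9) before and (2.6, 6.7) after, so it travelled √(0.7² + 2.8²) ≈ 2.9 units.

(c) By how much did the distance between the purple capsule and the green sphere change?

-1.7

The distance was about 4.0 in the first image and 2.3 in the second, so they moved 1.7 units closer together.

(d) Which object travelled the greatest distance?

the blue capsule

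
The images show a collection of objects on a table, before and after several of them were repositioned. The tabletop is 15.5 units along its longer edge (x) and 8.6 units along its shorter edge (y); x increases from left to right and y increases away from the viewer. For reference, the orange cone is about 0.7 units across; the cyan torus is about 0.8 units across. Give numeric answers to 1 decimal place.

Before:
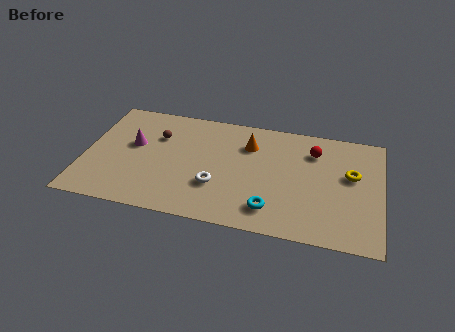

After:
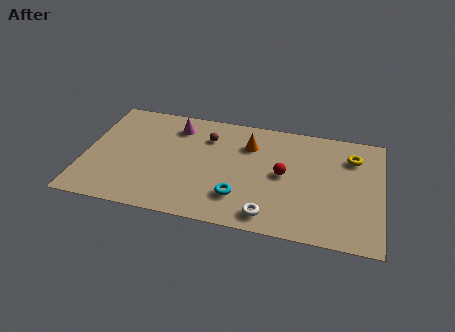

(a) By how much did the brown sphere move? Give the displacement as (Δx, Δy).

(2.6, 0.5)

From the two frames, the brown sphere sits at roughly (3.7, 5.9) before and (6.3, 6.4) after.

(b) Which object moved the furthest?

the white torus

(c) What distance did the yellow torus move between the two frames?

1.4

The yellow torus moved from about (13.9, 5.1) to (13.9, 6.5), a distance of √(0.0² + 1.4²) ≈ 1.4.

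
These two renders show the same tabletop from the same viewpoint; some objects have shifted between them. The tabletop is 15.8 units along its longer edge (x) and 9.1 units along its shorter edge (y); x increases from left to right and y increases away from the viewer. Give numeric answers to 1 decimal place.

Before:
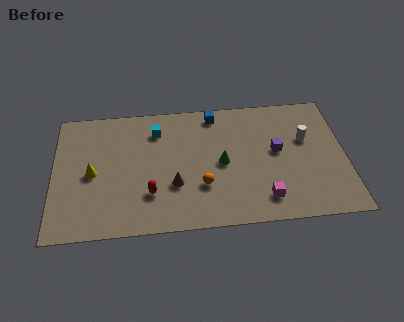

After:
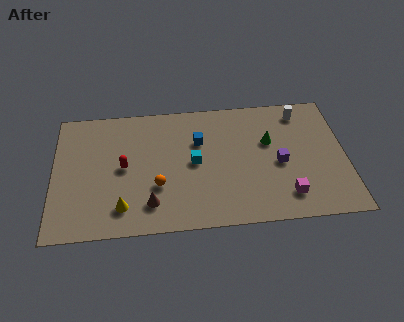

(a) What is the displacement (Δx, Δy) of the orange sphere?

(-2.4, 0.2)

The orange sphere was at about (8.0, 2.9) and moved to about (5.6, 3.1).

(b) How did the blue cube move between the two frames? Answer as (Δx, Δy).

(-0.9, -1.9)

From the two frames, the blue cube sits at roughly (8.8, 8.0) before and (7.9, 6.1) after.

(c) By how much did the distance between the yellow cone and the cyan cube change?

+0.3

They were about 4.5 units apart before and 4.8 after — 0.3 units further apart.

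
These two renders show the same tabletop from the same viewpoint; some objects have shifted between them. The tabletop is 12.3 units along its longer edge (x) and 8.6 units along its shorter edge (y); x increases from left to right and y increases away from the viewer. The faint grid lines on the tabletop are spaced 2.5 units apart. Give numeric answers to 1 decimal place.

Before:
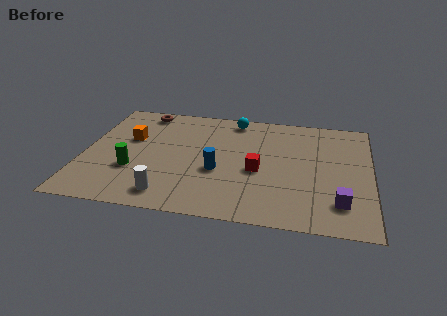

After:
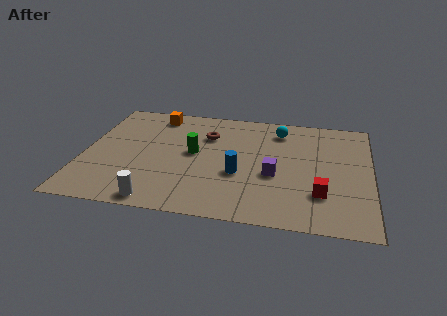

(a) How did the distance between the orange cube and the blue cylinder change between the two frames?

+1.3

They were about 4.3 units apart before and 5.6 after — 1.3 units further apart.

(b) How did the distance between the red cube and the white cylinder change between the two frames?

+2.6

They were about 4.4 units apart before and 7.0 after — 2.6 units further apart.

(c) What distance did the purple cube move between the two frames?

3.2

From (11.0, 1.9) to (8.2, 3.5), the purple cube covered √(2.8² + 1.6²) ≈ 3.2 units.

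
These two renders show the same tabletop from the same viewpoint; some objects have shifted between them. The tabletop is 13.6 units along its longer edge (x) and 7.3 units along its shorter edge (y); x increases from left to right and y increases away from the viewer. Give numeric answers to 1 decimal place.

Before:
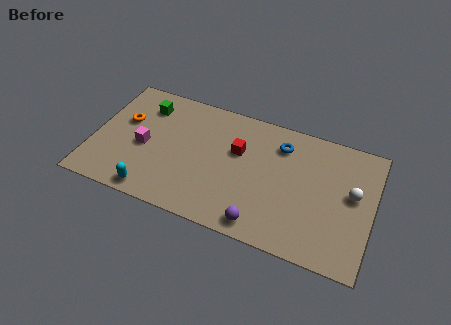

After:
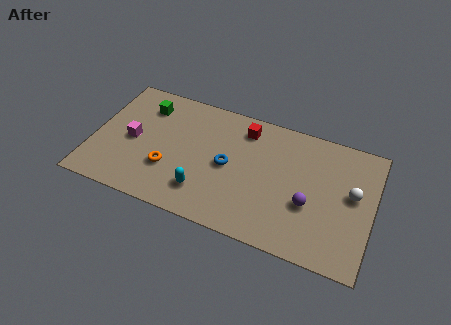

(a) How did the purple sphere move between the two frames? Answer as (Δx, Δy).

(2.1, 1.9)

The purple sphere was at about (8.5, 0.9) and moved to about (10.6, 2.8).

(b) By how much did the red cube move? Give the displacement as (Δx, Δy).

(0.2, 1.4)

From the two frames, the red cube sits at roughly (7.0, 4.6) before and (7.2, 6.0) after.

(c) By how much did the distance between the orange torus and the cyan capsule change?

-2.2

Before: roughly 4.1 units apart; after: 1.9. That's 2.2 units closer together.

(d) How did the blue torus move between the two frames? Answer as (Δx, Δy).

(-2.4, -2.1)

The blue torus was at about (9.0, 5.7) and moved to about (6.6, 3.6).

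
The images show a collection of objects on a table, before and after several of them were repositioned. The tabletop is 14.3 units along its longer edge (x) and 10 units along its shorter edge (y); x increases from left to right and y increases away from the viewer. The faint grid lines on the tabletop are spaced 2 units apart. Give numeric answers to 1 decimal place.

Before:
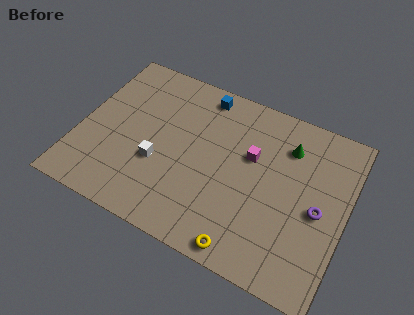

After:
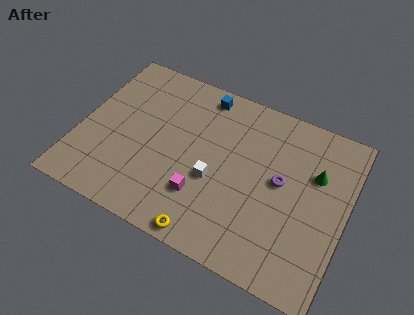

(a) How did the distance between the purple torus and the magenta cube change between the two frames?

+0.6

They were about 4.1 units apart before and 4.7 after — 0.6 units further apart.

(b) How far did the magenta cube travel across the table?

4.0

The magenta cube was near (9.1, 6.2) before and (6.9, 2.8) after, so it travelled √(2.2² + 3.4²) ≈ 4.0 units.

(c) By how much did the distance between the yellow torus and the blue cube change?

-0.5

The distance was about 8.6 in the first image and 8.1 in the second, so they moved 0.5 units closer together.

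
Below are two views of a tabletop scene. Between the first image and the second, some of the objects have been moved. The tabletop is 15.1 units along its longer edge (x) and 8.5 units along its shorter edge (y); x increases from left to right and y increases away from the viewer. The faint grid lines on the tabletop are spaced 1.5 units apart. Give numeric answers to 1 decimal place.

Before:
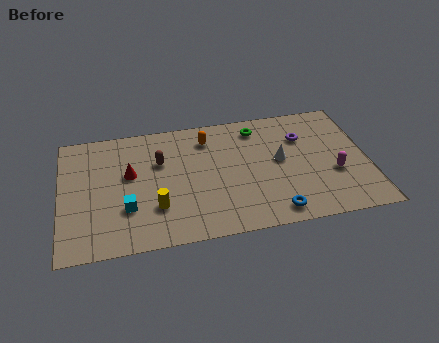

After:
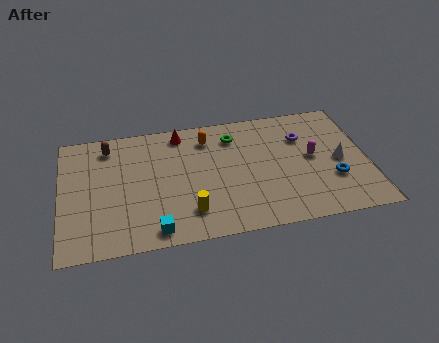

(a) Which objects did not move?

the purple torus and the orange capsule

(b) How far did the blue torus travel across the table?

3.4

The blue torus was near (10.3, 1.1) before and (13.3, 2.8) after, so it travelled √(3.0² + 1.7²) ≈ 3.4 units.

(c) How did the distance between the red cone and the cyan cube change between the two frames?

+4.3

The distance was about 2.3 in the first image and 6.6 in the second, so they moved 4.3 units further apart.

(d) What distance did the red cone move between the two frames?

3.5

From (3.4, 5.0) to (6.0, 7.4), the red cone covered √(2.6² + 2.4²) ≈ 3.5 units.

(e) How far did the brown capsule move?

2.9

The brown capsule was near (4.9, 5.6) before and (2.4, 7.1) after, so it travelled √(2.5² + 1.5²) ≈ 2.9 units.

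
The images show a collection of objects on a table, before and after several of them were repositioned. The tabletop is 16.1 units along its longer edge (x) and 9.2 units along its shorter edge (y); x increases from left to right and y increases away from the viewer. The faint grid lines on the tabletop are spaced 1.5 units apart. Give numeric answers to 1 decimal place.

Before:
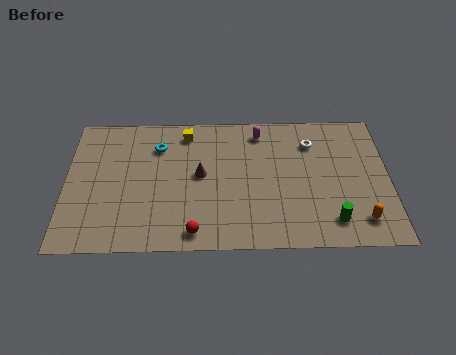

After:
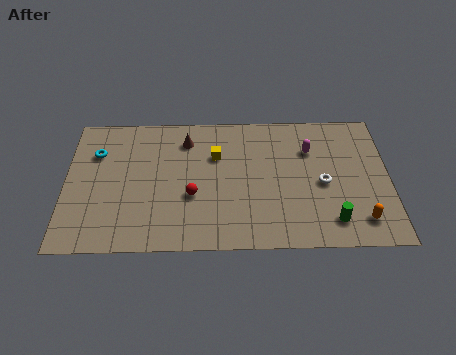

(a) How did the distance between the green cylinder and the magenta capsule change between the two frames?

-2.1

The distance was about 7.0 in the first image and 4.9 in the second, so they moved 2.1 units closer together.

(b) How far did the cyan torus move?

3.1

The cyan torus moved from about (4.6, 6.9) to (1.5, 6.5), a distance of √(3.1² + 0.4²) ≈ 3.1.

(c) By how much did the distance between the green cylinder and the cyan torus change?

+2.6

Before: roughly 10.0 units apart; after: 12.6. That's 2.6 units further apart.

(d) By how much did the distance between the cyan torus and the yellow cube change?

+4.3

The distance was about 1.7 in the first image and 6.0 in the second, so they moved 4.3 units further apart.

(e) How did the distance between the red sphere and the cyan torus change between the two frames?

-0.4

They were about 6.1 units apart before and 5.7 after — 0.4 units closer together.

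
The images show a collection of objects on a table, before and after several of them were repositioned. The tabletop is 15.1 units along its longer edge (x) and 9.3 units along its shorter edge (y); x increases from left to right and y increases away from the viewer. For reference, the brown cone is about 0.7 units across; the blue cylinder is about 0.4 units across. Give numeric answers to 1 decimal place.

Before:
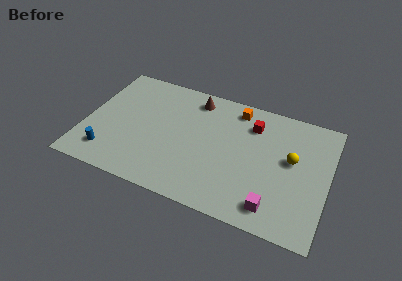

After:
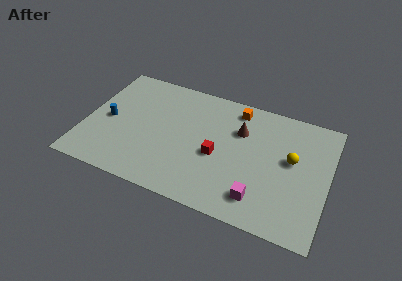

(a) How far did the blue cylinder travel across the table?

2.6

From (1.7, 1.8) to (1.4, 4.4), the blue cylinder covered √(0.3² + 2.6²) ≈ 2.6 units.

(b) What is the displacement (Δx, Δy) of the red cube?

(-1.9, -3.1)

The red cube was at about (10.2, 7.1) and moved to about (8.3, 4.0).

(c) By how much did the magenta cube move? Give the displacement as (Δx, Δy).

(-0.9, 0.3)

The magenta cube was at about (12.0, 1.5) and moved to about (11.1, 1.8).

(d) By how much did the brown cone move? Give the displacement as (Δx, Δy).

(3.0, -1.5)

The brown cone was at about (6.5, 7.9) and moved to about (9.5, 6.4).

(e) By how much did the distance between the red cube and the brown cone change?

-1.1

They were about 3.8 units apart before and 2.7 after — 1.1 units closer together.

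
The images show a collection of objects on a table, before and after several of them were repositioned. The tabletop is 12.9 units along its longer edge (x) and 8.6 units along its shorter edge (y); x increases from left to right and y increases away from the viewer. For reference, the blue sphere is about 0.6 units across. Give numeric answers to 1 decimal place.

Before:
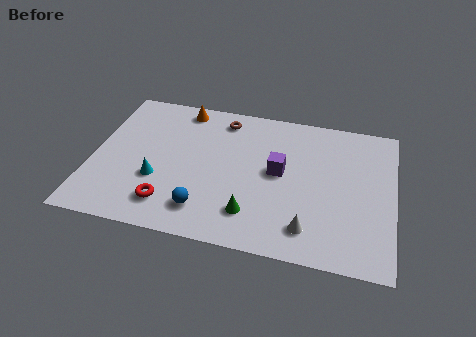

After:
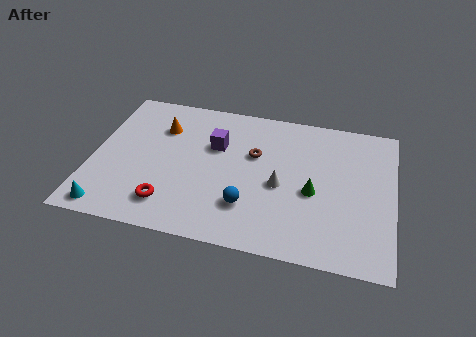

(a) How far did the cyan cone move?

2.8

From (2.9, 3.0) to (1.0, 0.9), the cyan cone covered √(1.9² + 2.1²) ≈ 2.8 units.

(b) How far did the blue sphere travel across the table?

1.9

The blue sphere was near (5.0, 1.7) before and (6.8, 2.3) after, so it travelled √(1.8² + 0.6²) ≈ 1.9 units.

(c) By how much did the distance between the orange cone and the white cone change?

-2.5

They were about 8.3 units apart before and 5.8 after — 2.5 units closer together.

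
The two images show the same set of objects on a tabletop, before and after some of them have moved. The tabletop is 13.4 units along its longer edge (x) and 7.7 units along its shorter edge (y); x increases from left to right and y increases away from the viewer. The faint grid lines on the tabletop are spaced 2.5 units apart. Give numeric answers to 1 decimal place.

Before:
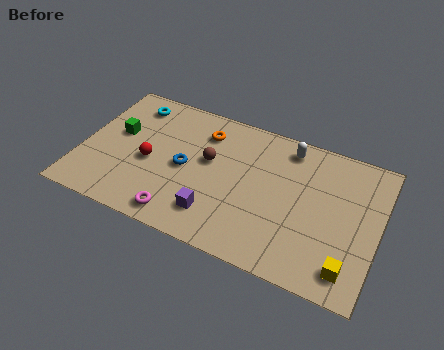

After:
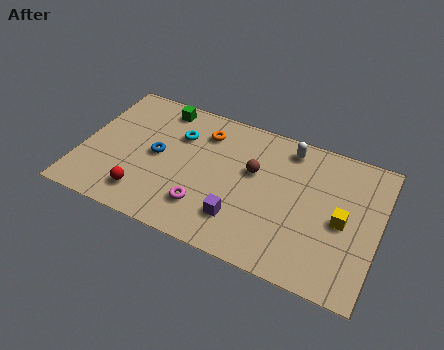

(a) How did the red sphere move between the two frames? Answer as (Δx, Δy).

(0.0, -1.9)

From the two frames, the red sphere sits at roughly (3.1, 3.4) before and (3.1, 1.5) after.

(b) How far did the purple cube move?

1.1

The purple cube moved from about (6.3, 1.7) to (7.4, 1.9), a distance of √(1.1² + 0.2²) ≈ 1.1.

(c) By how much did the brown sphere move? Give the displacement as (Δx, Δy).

(2.0, 0.2)

The brown sphere started near (5.7, 4.5) and ended near (7.7, 4.7).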